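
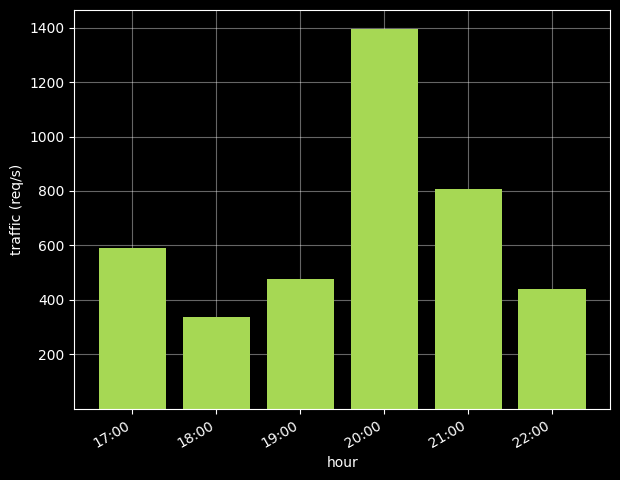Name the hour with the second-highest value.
21:00

Top 3: 20:00 ≈ 1400, 21:00 ≈ 800, 17:00 ≈ 600.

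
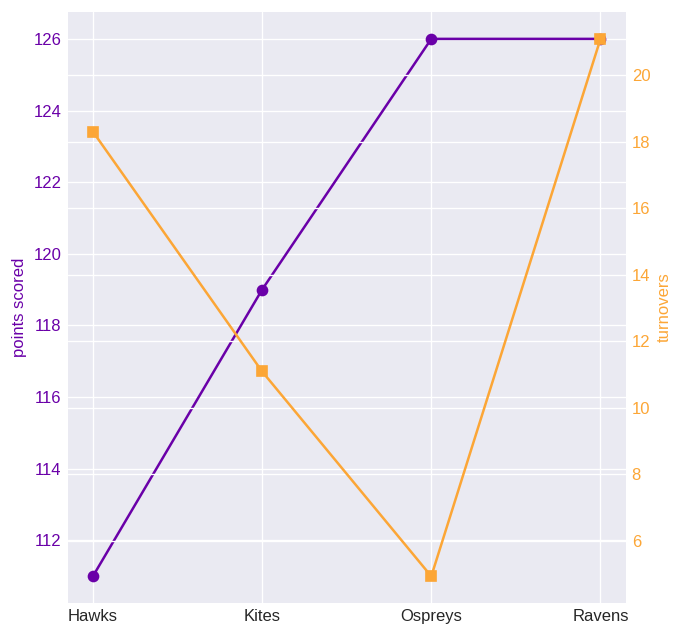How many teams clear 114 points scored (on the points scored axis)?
3

Above 114: Kites, Ospreys, Ravens.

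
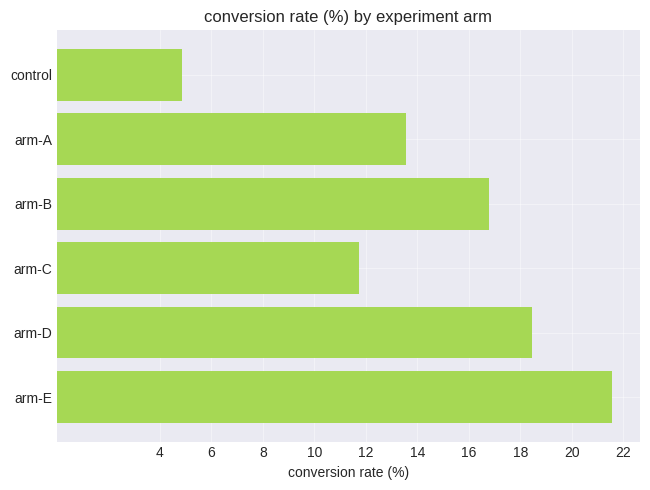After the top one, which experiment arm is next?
Top 3: arm-E ≈ 22, arm-D ≈ 18, arm-B ≈ 16.

arm-D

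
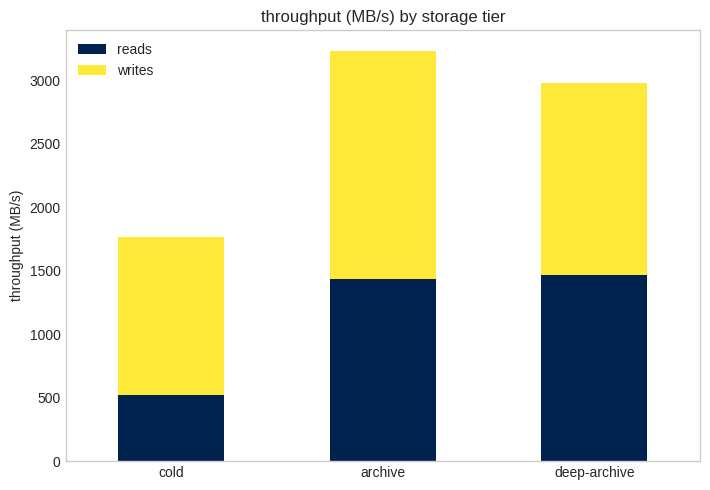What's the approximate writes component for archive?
≈ 1500

writes top ≈ 3000, bottom ≈ 1500; segment ≈ 1500.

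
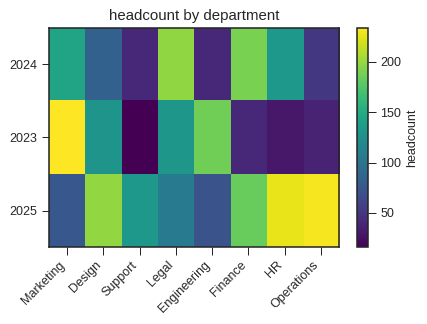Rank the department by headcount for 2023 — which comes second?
Top 3 for 2023: Marketing ≈ 240, Engineering ≈ 180, Legal ≈ 140.

Engineering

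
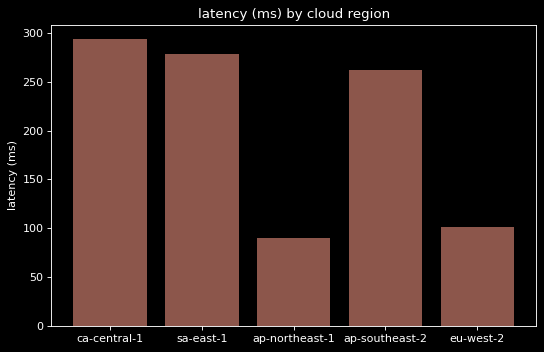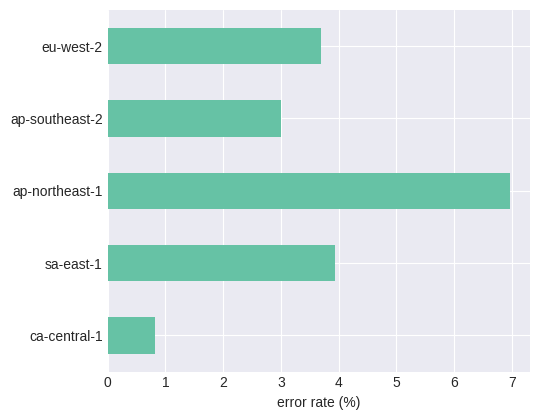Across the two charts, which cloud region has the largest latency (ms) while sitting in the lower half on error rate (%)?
ca-central-1

Chart 2 median error rate (%) ≈ 4; below-median cloud regions: ca-central-1, ap-southeast-2. Among those, ca-central-1 has the highest latency (ms) (≈ 300).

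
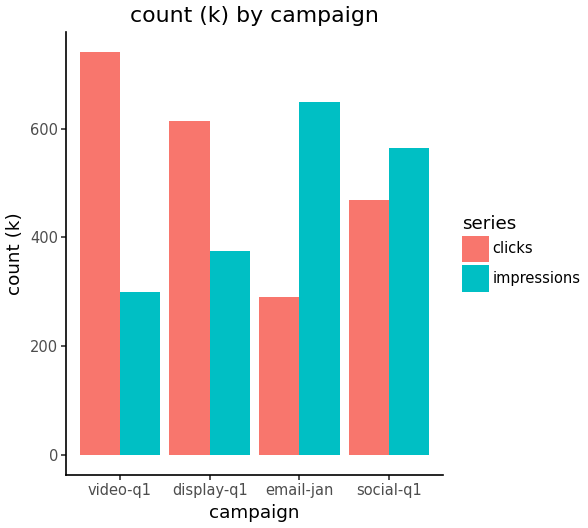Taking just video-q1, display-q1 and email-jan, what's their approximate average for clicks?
≈ 533

(700 + 600 + 300) / 3 ≈ 533.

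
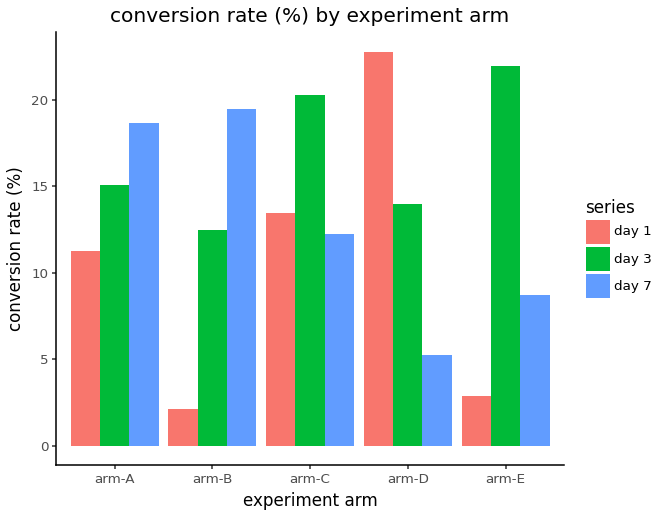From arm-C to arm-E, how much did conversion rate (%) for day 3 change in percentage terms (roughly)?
≈ +10%

arm-C ≈ 20, arm-E ≈ 22; (22 − 20) / 20 ≈ +10%.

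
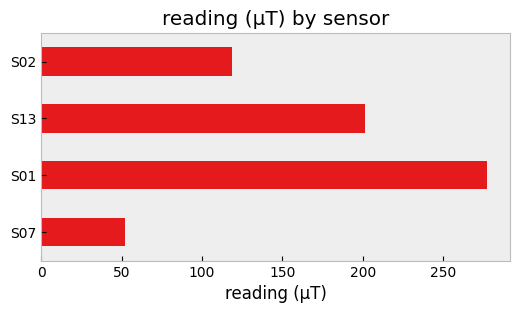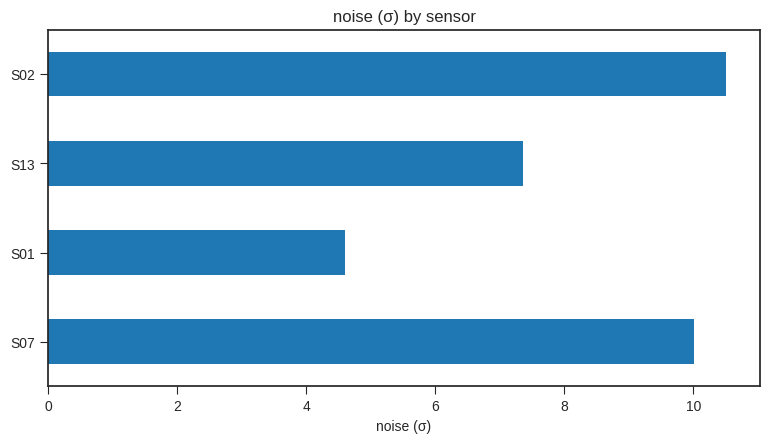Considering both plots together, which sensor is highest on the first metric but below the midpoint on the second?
S01

Chart 2 median noise (σ) ≈ 9; below-median sensors: S01, S13. Among those, S01 has the highest reading (µT) (≈ 300).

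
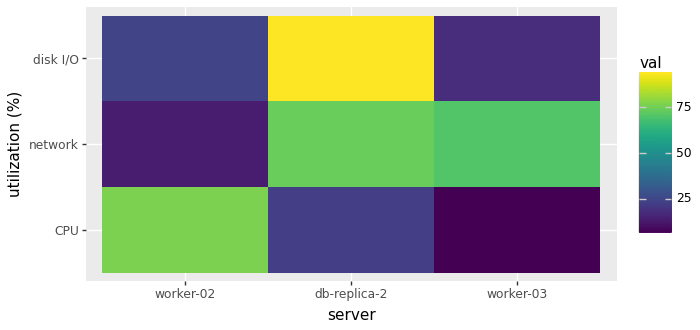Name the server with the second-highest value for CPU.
db-replica-2

Top 3 for CPU: worker-02 ≈ 80, db-replica-2 ≈ 20, worker-03 ≈ 10.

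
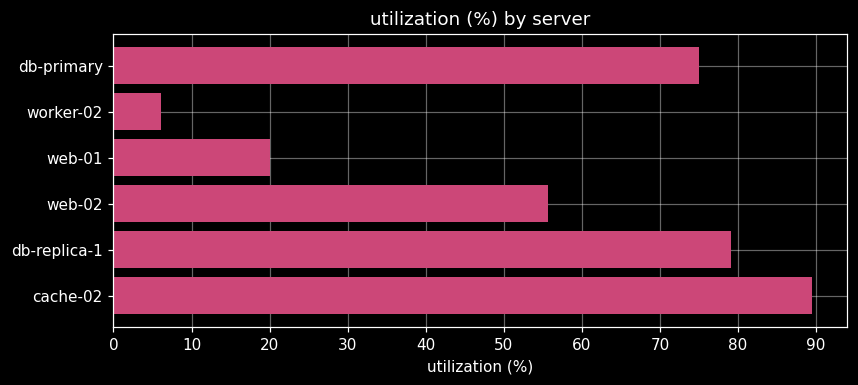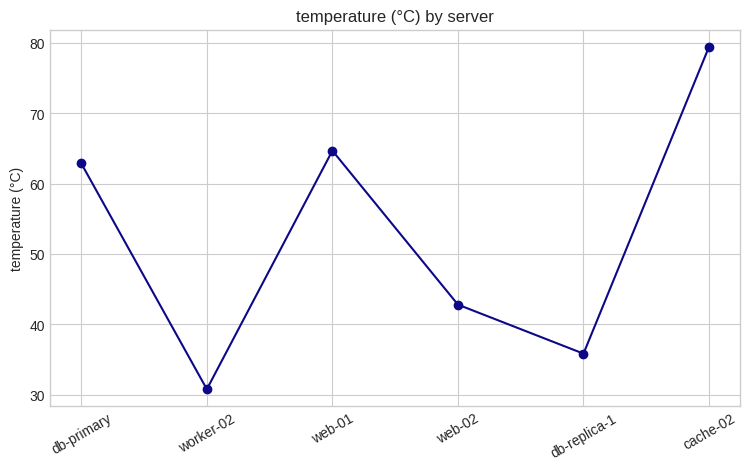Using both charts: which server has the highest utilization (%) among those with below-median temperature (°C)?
Chart 2 median temperature (°C) ≈ 50; below-median servers: worker-02, web-02, db-replica-1. Among those, db-replica-1 has the highest utilization (%) (≈ 80).

db-replica-1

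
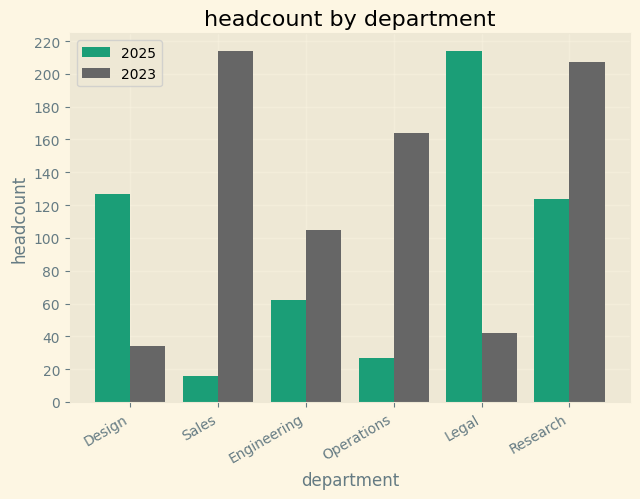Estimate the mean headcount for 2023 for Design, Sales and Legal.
≈ 100

(40 + 220 + 40) / 3 ≈ 100.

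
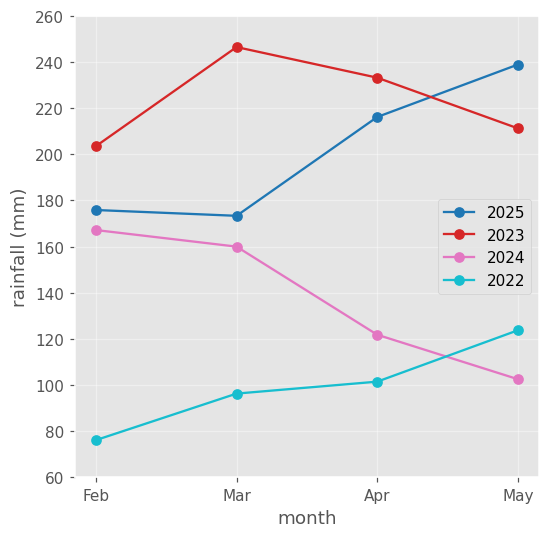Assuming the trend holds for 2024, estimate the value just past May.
≈ 70

Last three: 160, 120, 100 → slope ≈ -30/step → next ≈ 70.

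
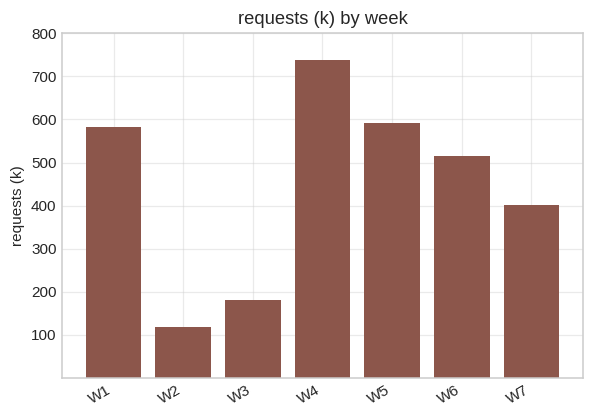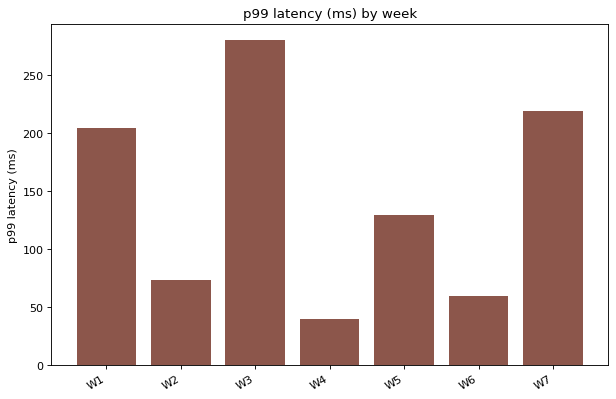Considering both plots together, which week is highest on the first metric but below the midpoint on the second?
Chart 2 median p99 latency (ms) ≈ 150; below-median weeks: W2, W4, W6. Among those, W4 has the highest requests (k) (≈ 700).

W4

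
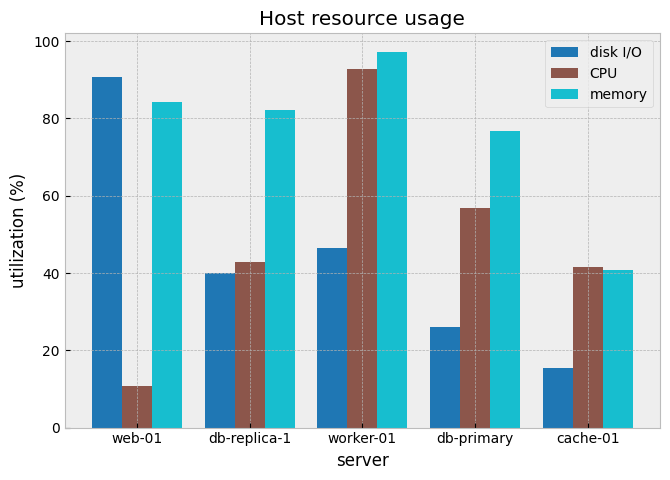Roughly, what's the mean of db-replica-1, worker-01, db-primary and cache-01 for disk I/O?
≈ 35

(40 + 50 + 30 + 20) / 4 ≈ 35.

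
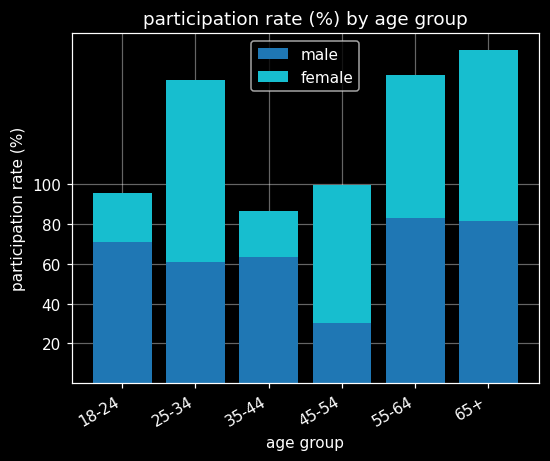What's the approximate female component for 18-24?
female top ≈ 100, bottom ≈ 80; segment ≈ 20.

≈ 20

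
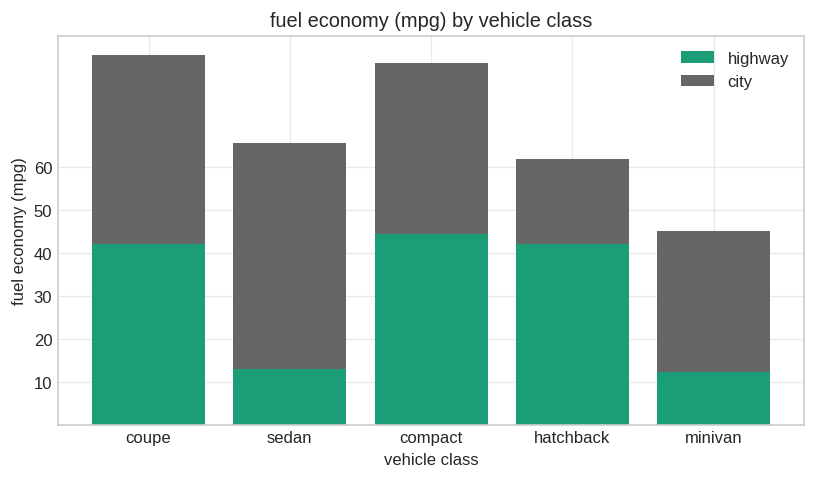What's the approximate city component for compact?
city top ≈ 80, bottom ≈ 40; segment ≈ 40.

≈ 40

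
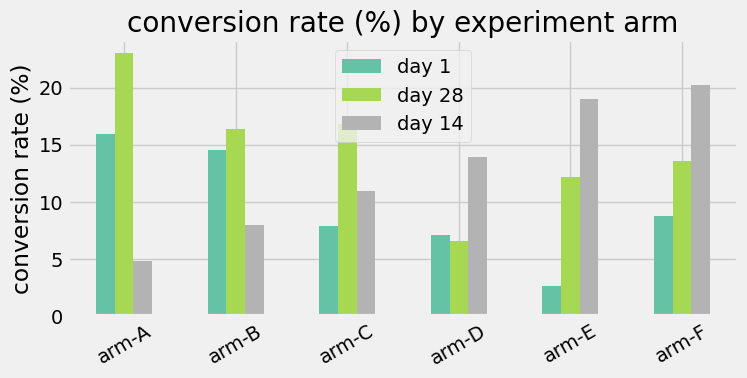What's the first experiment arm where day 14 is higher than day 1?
arm-C

arm-B: day 14 ≈ 8 vs day 1 ≈ 14 (not yet); arm-C: day 14 ≈ 10 vs day 1 ≈ 8 (first crossover).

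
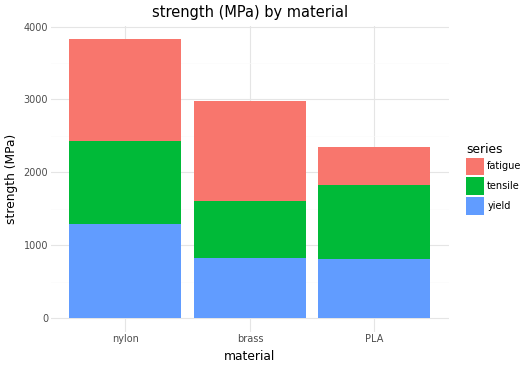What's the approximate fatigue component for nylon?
≈ 1500

fatigue top ≈ 4000, bottom ≈ 2500; segment ≈ 1500.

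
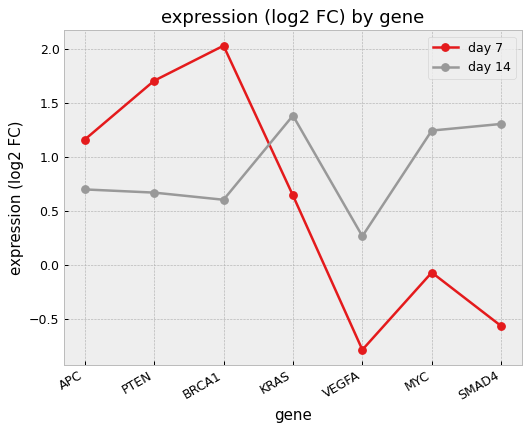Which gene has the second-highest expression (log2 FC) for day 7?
Top 3 for day 7: BRCA1 ≈ 2.0, PTEN ≈ 1.5, APC ≈ 1.0.

PTEN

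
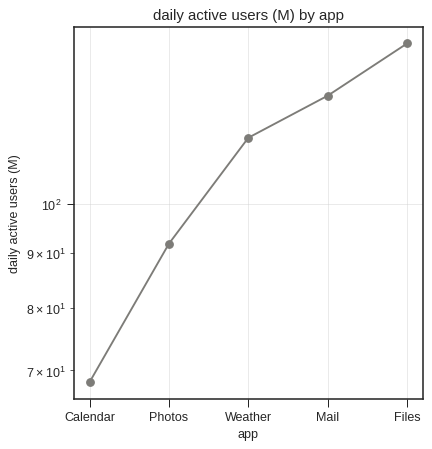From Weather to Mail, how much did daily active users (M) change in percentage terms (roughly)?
≈ +8.3%

Weather ≈ 120, Mail ≈ 130; (130 − 120) / 120 ≈ +8.3%.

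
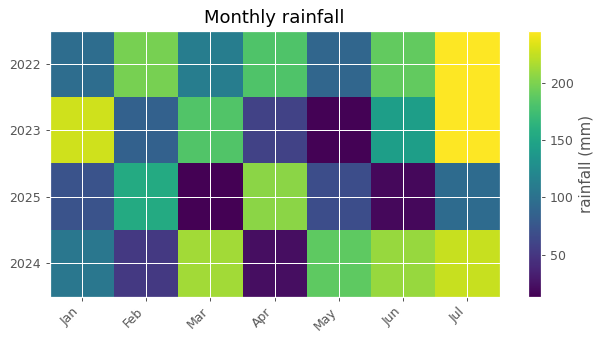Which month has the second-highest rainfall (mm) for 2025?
Top 3 for 2025: Apr ≈ 200, Feb ≈ 160, Jul ≈ 100.

Feb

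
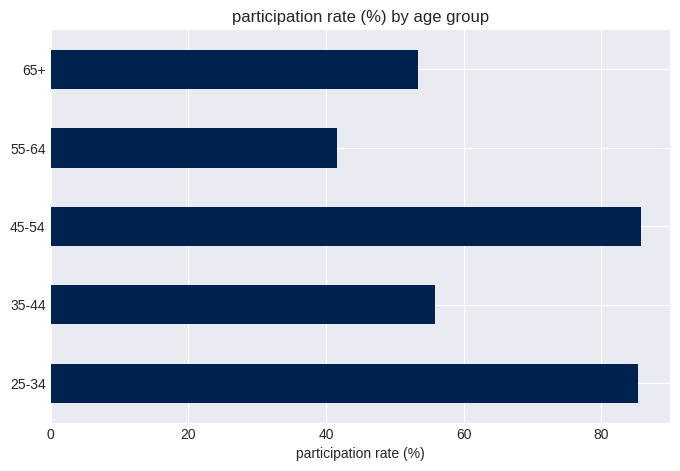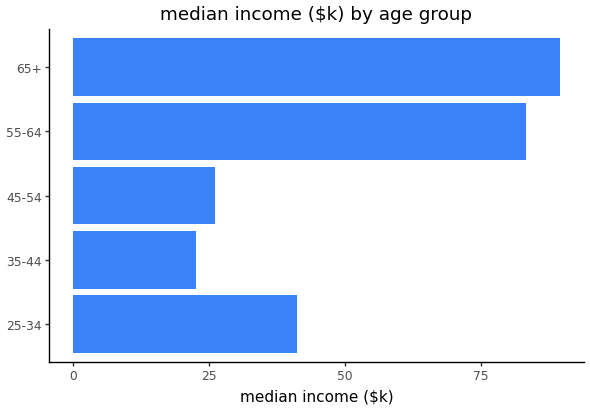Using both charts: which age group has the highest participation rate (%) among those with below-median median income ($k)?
Chart 2 median median income ($k) ≈ 40; below-median age groups: 35-44, 45-54. Among those, 45-54 has the highest participation rate (%) (≈ 90).

45-54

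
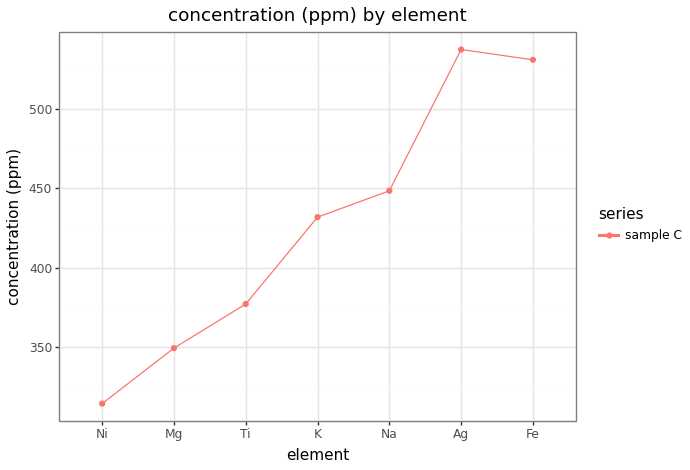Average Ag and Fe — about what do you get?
≈ 540

(540 + 540) / 2 ≈ 540.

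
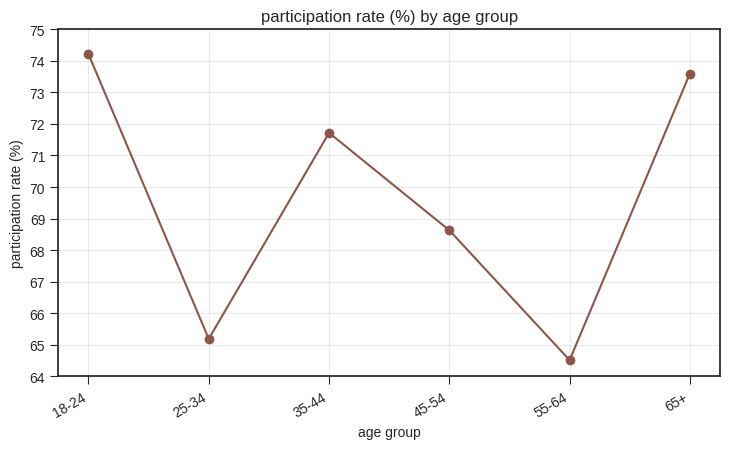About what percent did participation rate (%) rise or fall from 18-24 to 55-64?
≈ -12.2%

18-24 ≈ 74, 55-64 ≈ 65; (65 − 74) / 74 ≈ -12.2%.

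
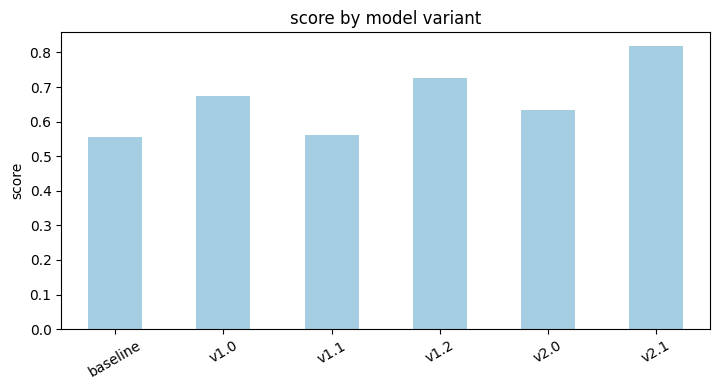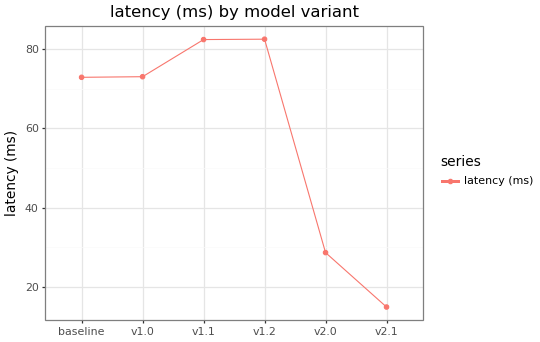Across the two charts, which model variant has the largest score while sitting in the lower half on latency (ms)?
v2.1

Chart 2 median latency (ms) ≈ 70; below-median model variants: baseline, v2.0, v2.1. Among those, v2.1 has the highest score (≈ 0.8).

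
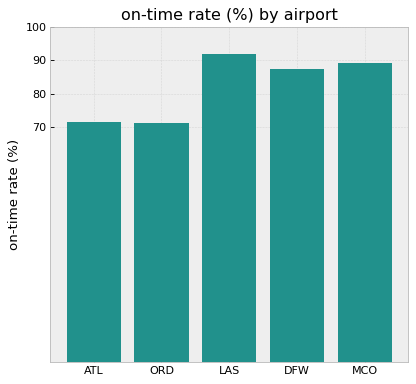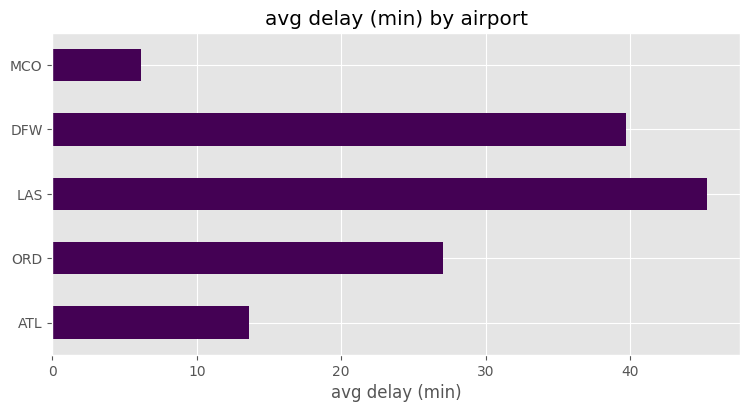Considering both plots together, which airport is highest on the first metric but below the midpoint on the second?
MCO

Chart 2 median avg delay (min) ≈ 25; below-median airports: ATL, MCO. Among those, MCO has the highest on-time rate (%) (≈ 90).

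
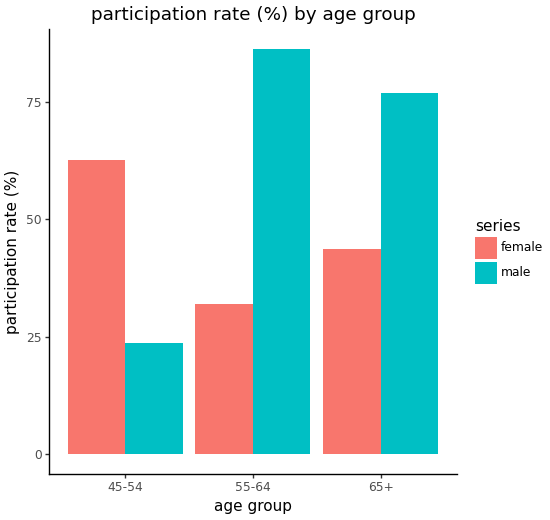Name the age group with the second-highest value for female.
65+

Top 3 for female: 45-54 ≈ 60, 65+ ≈ 40, 55-64 ≈ 30.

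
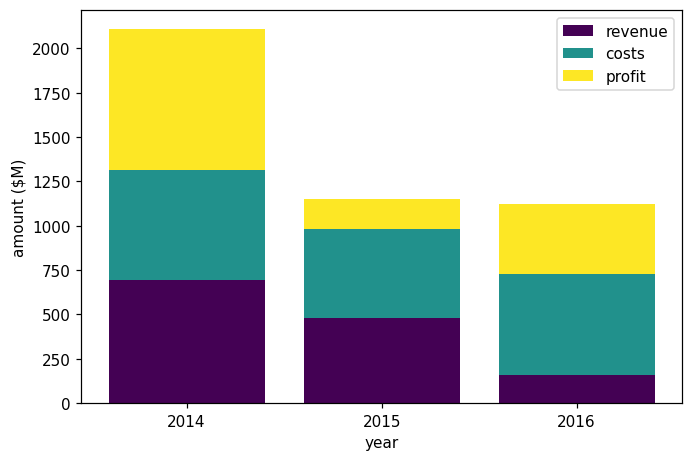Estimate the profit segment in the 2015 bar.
≈ 200

profit top ≈ 1200, bottom ≈ 1000; segment ≈ 200.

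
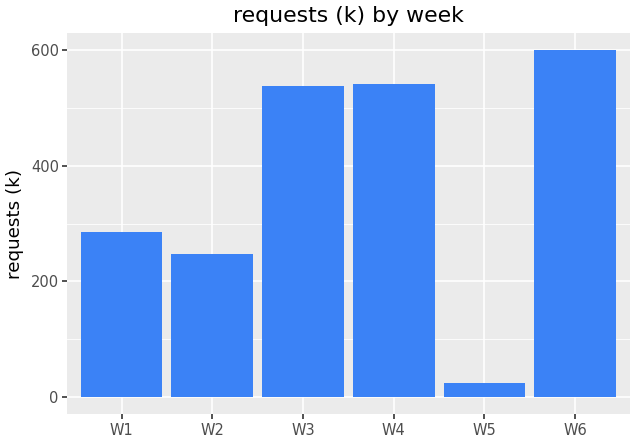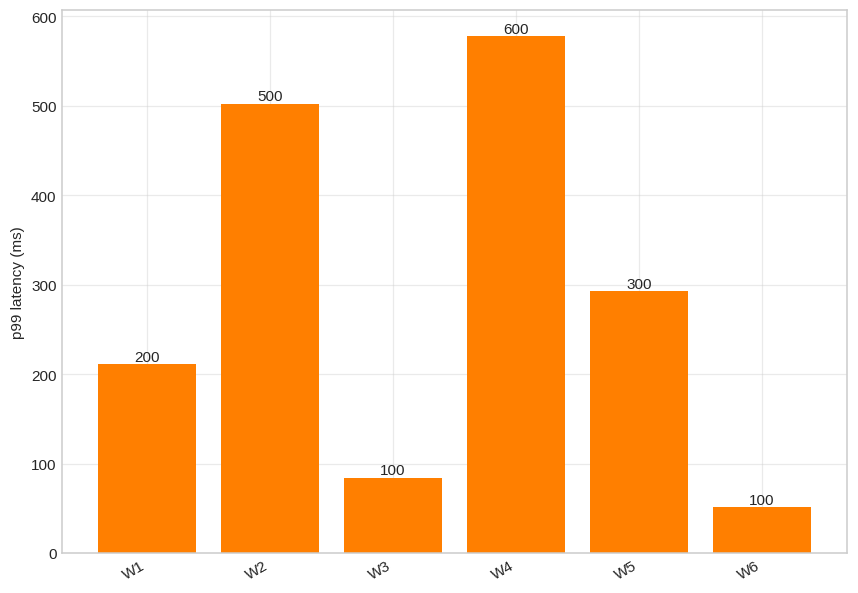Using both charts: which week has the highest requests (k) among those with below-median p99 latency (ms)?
W6

Chart 2 median p99 latency (ms) ≈ 300; below-median weeks: W1, W3, W6. Among those, W6 has the highest requests (k) (≈ 600).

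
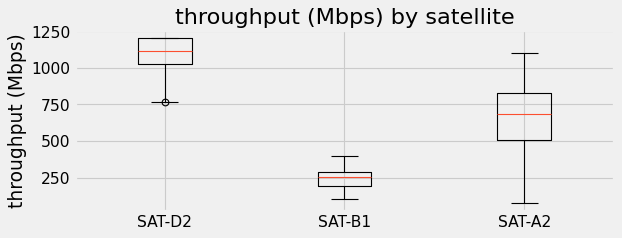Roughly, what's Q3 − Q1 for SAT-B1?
≈ 100

Q3 ≈ 300, Q1 ≈ 200; IQR ≈ 100.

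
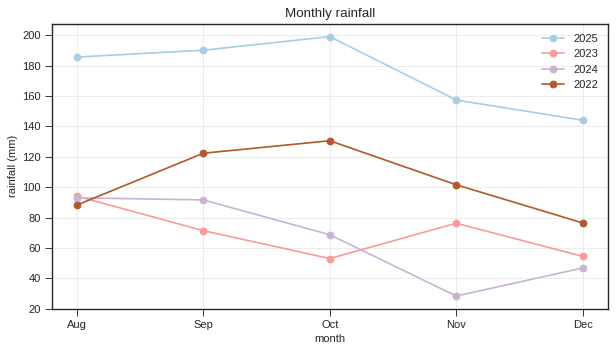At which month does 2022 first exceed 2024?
Aug: 2022 ≈ 80 vs 2024 ≈ 100 (not yet); Sep: 2022 ≈ 120 vs 2024 ≈ 100 (first crossover).

Sep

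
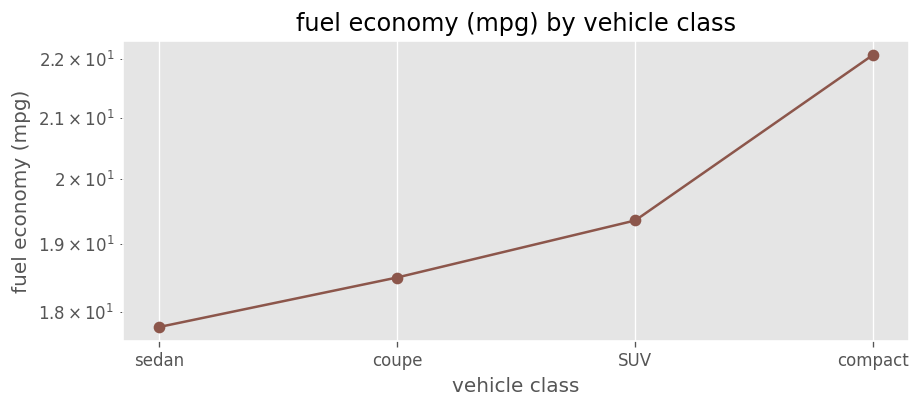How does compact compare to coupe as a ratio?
≈ 1.19×

compact ≈ 22.0, coupe ≈ 18.5; 22.0/18.5 ≈ 1.19.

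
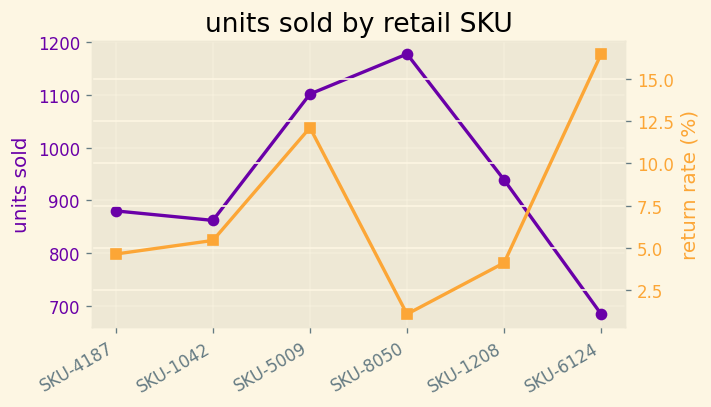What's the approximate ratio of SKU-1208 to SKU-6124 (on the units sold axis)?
≈ 1.36×

SKU-1208 ≈ 950, SKU-6124 ≈ 700; 950/700 ≈ 1.36.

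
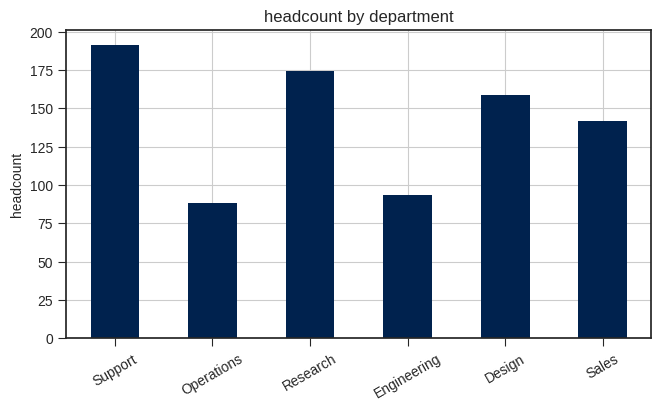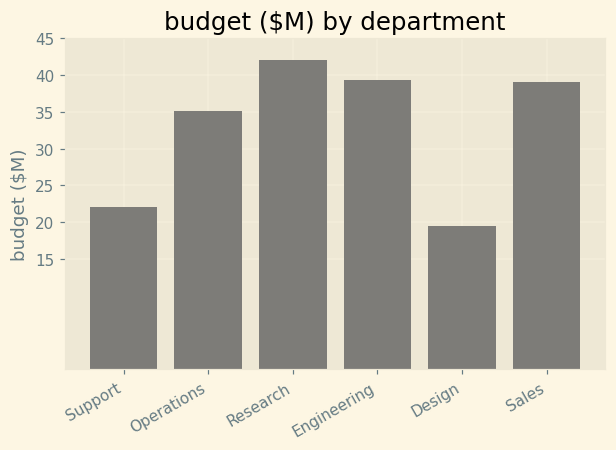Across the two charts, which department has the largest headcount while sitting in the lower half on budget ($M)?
Chart 2 median budget ($M) ≈ 35; below-median departments: Support, Operations, Design. Among those, Support has the highest headcount (≈ 200).

Support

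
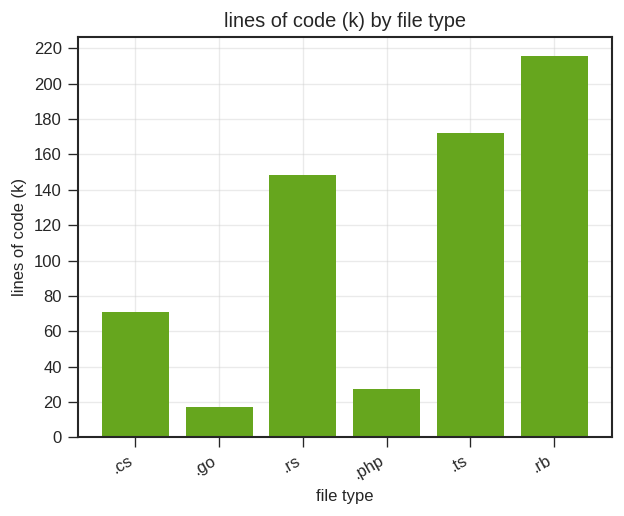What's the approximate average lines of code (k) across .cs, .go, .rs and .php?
(80 + 20 + 140 + 20) / 4 ≈ 65.

≈ 65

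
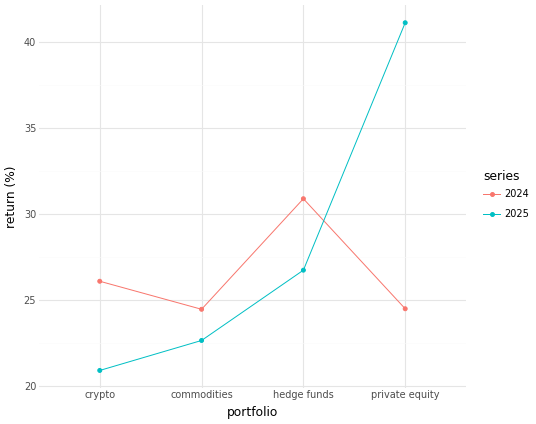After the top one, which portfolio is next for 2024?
Top 3 for 2024: hedge funds ≈ 30, crypto ≈ 26, private equity ≈ 24.

crypto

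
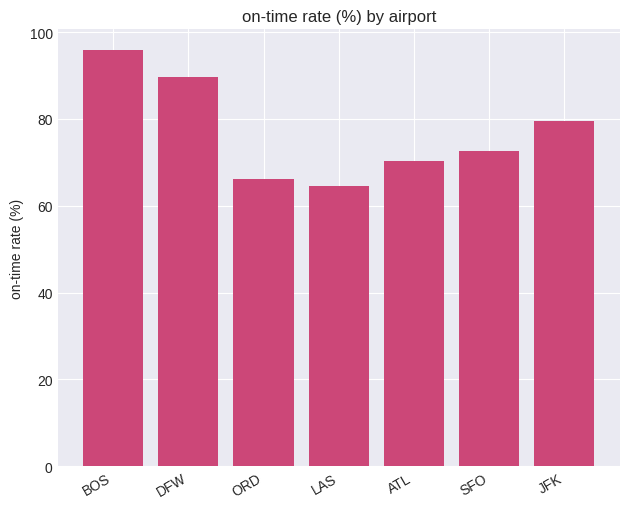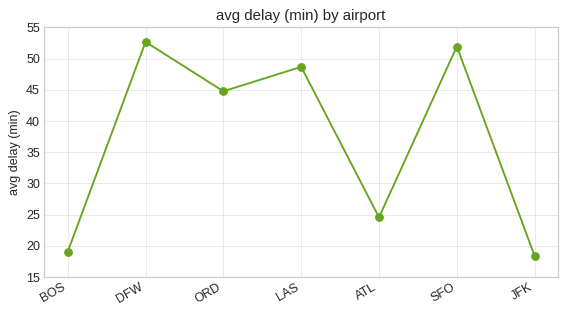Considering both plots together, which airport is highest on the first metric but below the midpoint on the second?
BOS

Chart 2 median avg delay (min) ≈ 45; below-median airports: BOS, ATL, JFK. Among those, BOS has the highest on-time rate (%) (≈ 100).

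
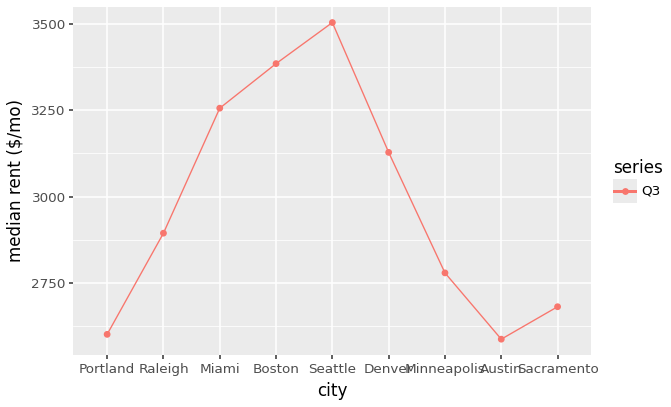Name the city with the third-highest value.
Miami

Top 4: Seattle ≈ 3500, Boston ≈ 3400, Miami ≈ 3300, Denver ≈ 3100.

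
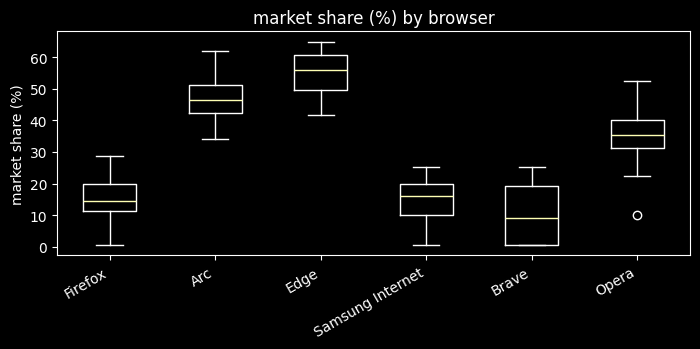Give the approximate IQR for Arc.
Q3 ≈ 50, Q1 ≈ 40; IQR ≈ 10.

≈ 10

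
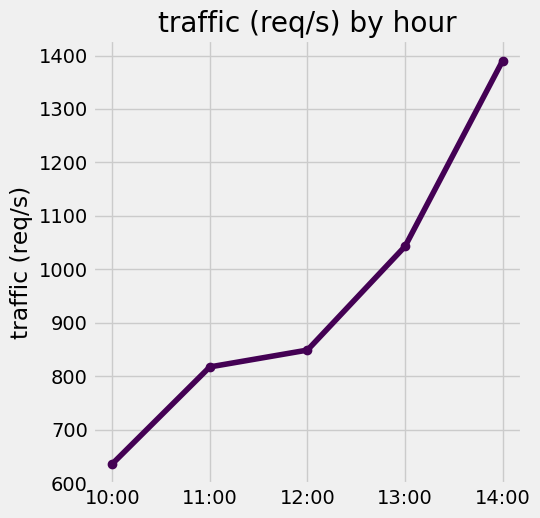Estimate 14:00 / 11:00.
14:00 ≈ 1400, 11:00 ≈ 800; 1400/800 ≈ 1.75.

≈ 1.75×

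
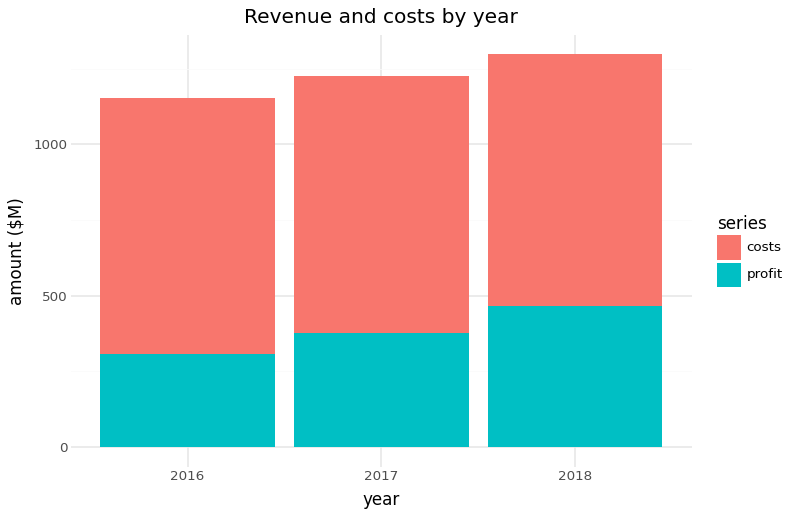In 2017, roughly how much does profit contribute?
≈ 400

profit top ≈ 400, bottom ≈ 0; segment ≈ 400.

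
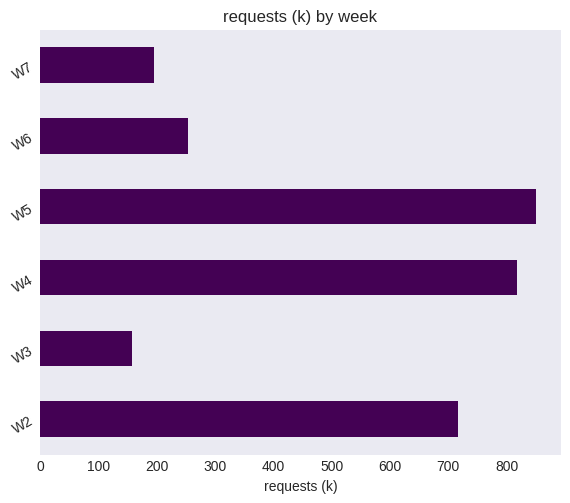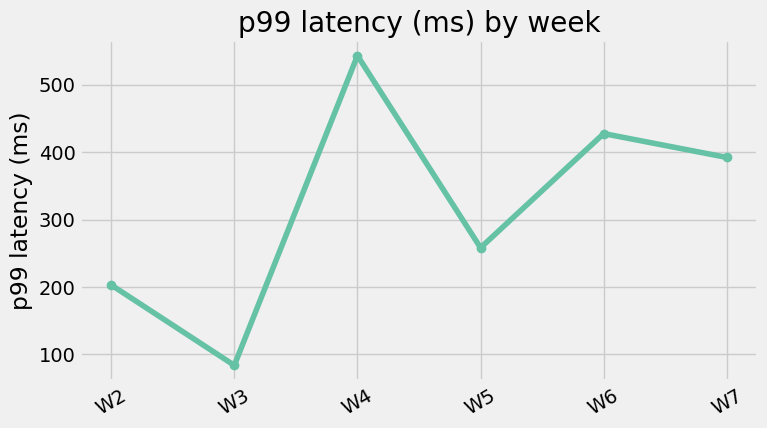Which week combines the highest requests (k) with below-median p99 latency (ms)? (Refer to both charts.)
W5

Chart 2 median p99 latency (ms) ≈ 350; below-median weeks: W2, W3, W5. Among those, W5 has the highest requests (k) (≈ 900).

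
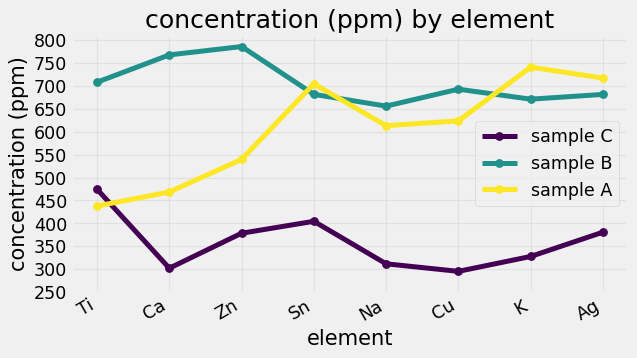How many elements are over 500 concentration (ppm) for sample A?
Above 500: Zn, Sn, Na, Cu, K, Ag.

6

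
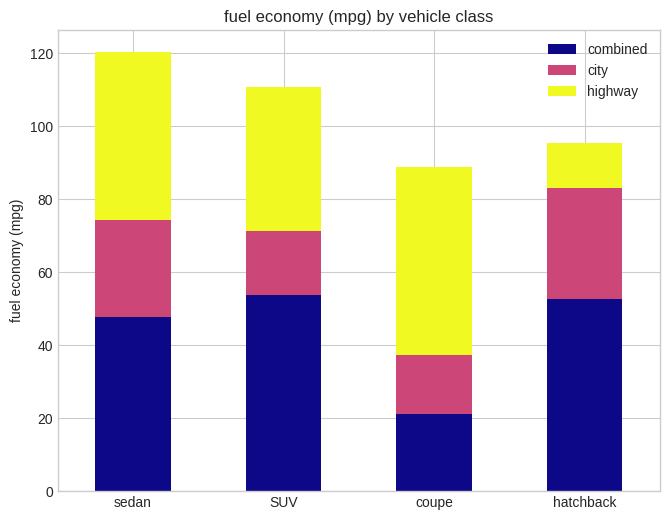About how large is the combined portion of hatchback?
≈ 60

combined top ≈ 60, bottom ≈ 0; segment ≈ 60.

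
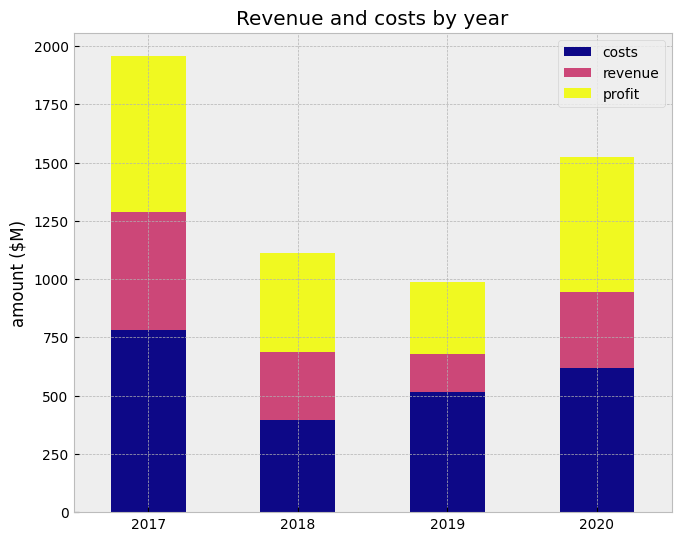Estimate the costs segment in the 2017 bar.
≈ 800

costs top ≈ 800, bottom ≈ 0; segment ≈ 800.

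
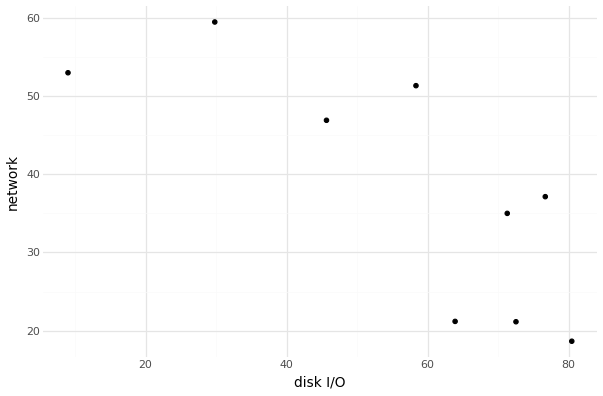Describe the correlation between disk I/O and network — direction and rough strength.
negative, strong

Points are negatively correlated; strong (|r| ≈ 0.8).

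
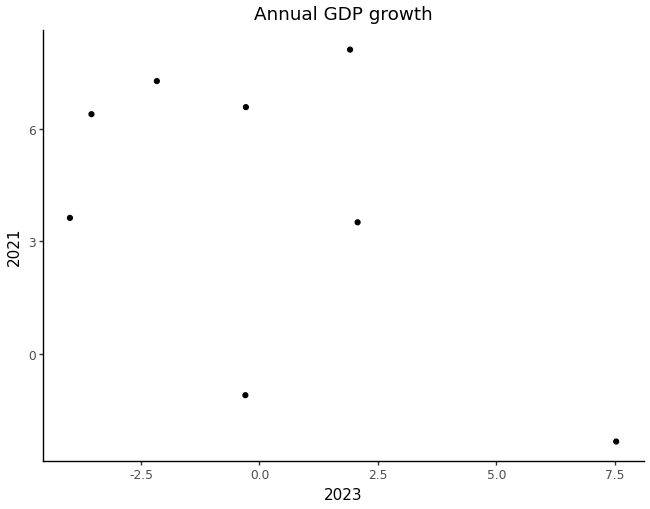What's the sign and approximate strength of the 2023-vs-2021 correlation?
negative, moderate

Points are negatively correlated; moderate (|r| ≈ 0.5).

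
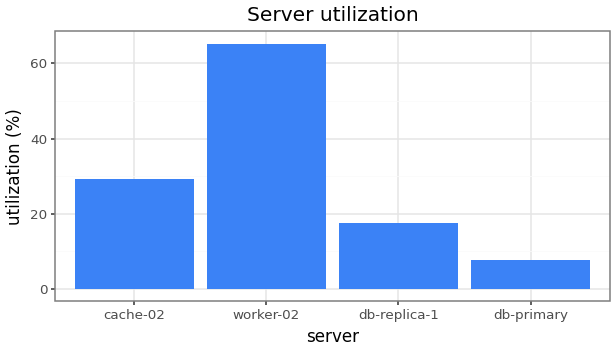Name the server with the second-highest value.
cache-02

Top 3: worker-02 ≈ 70, cache-02 ≈ 30, db-replica-1 ≈ 20.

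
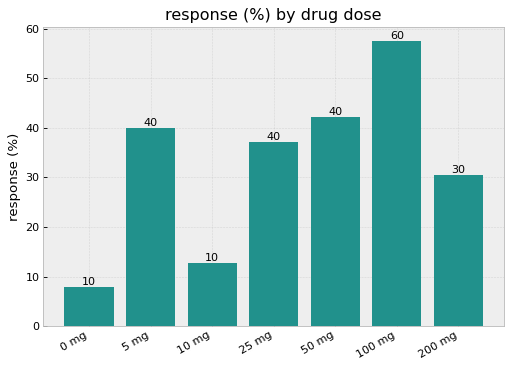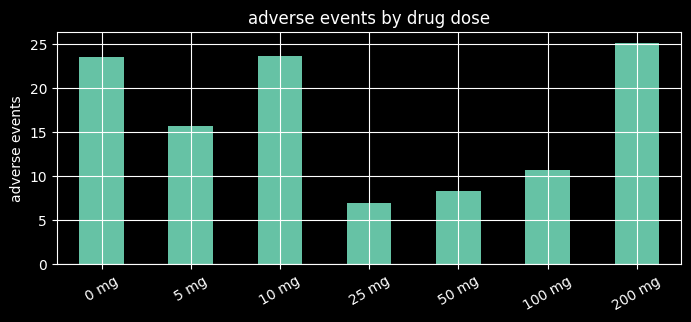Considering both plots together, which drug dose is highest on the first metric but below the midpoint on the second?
Chart 2 median adverse events ≈ 15; below-median drug doses: 25 mg, 50 mg, 100 mg. Among those, 100 mg has the highest response (%) (≈ 60).

100 mg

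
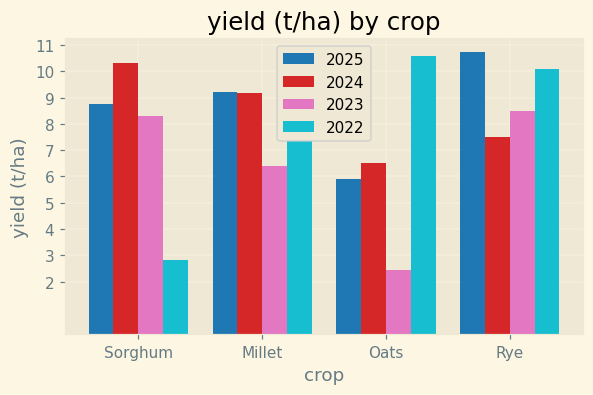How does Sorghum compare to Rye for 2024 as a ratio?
≈ 1.25×

Sorghum ≈ 10, Rye ≈ 8; 10/8 ≈ 1.25.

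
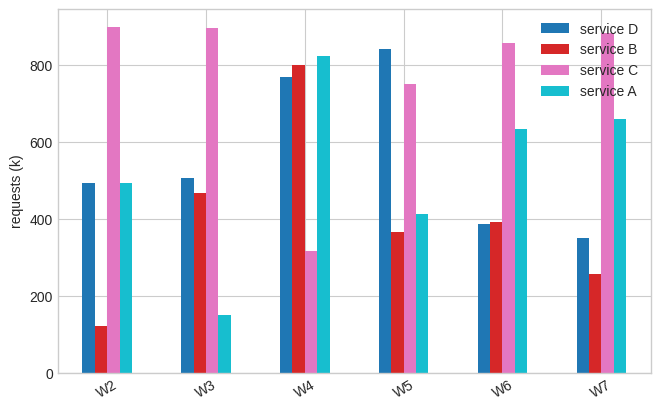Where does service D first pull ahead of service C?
W4

W3: service D ≈ 500 vs service C ≈ 900 (not yet); W4: service D ≈ 800 vs service C ≈ 300 (first crossover).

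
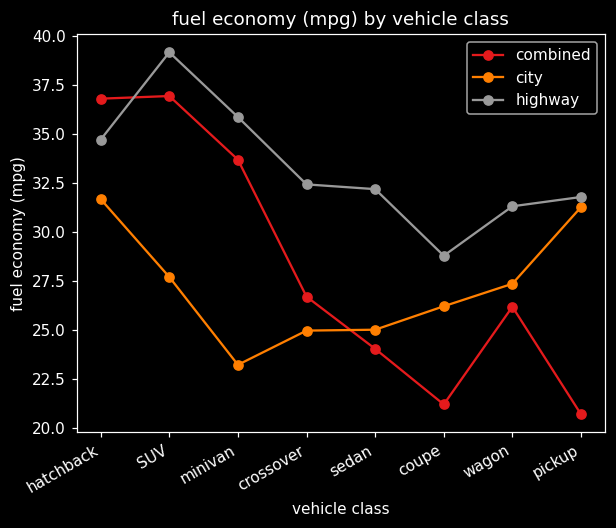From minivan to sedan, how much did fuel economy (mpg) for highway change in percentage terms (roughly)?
minivan ≈ 36, sedan ≈ 32; (32 − 36) / 36 ≈ -11.1%.

≈ -11.1%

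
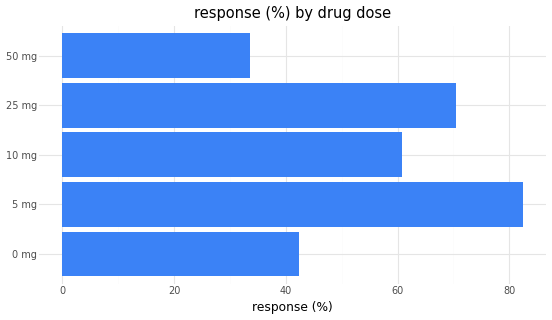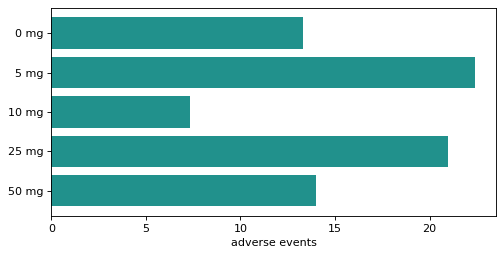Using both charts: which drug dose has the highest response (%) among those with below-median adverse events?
Chart 2 median adverse events ≈ 15; below-median drug doses: 0 mg, 10 mg. Among those, 10 mg has the highest response (%) (≈ 60).

10 mg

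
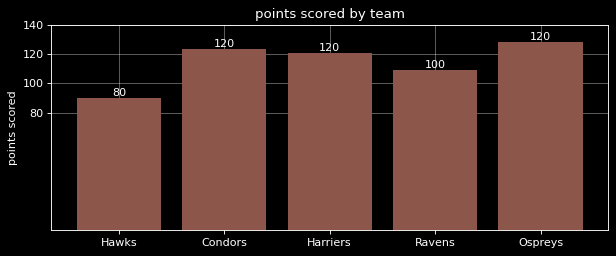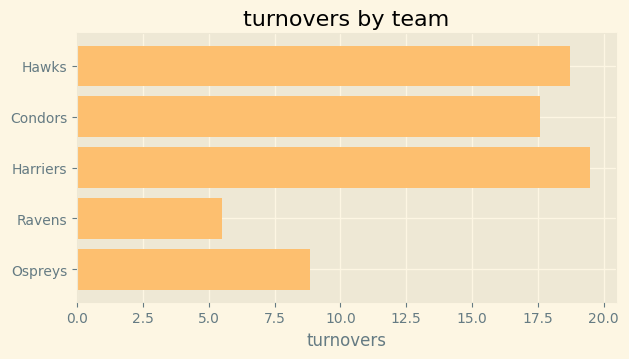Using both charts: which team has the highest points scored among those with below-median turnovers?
Chart 2 median turnovers ≈ 18; below-median teams: Ravens, Ospreys. Among those, Ospreys has the highest points scored (≈ 120).

Ospreys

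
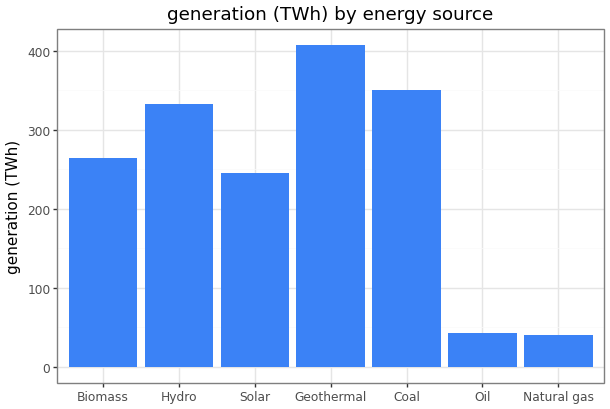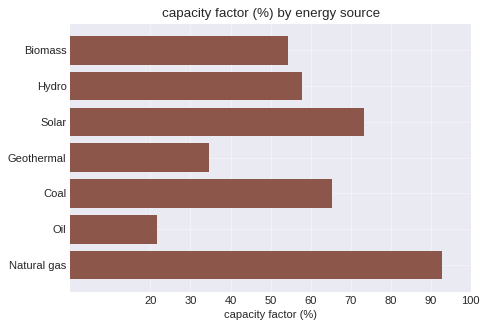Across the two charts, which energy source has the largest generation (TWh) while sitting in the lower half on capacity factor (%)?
Chart 2 median capacity factor (%) ≈ 60; below-median energy sources: Biomass, Geothermal, Oil. Among those, Geothermal has the highest generation (TWh) (≈ 400).

Geothermal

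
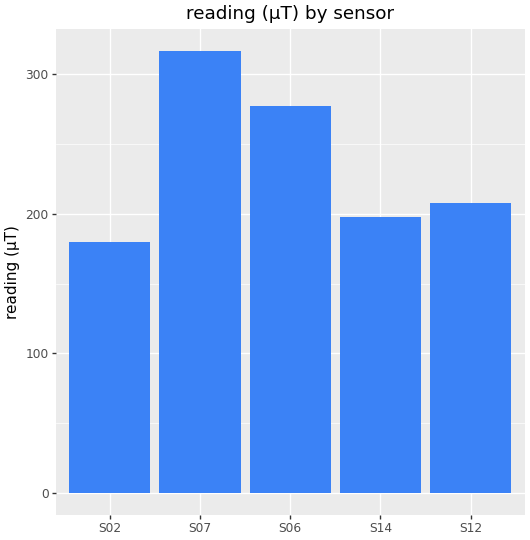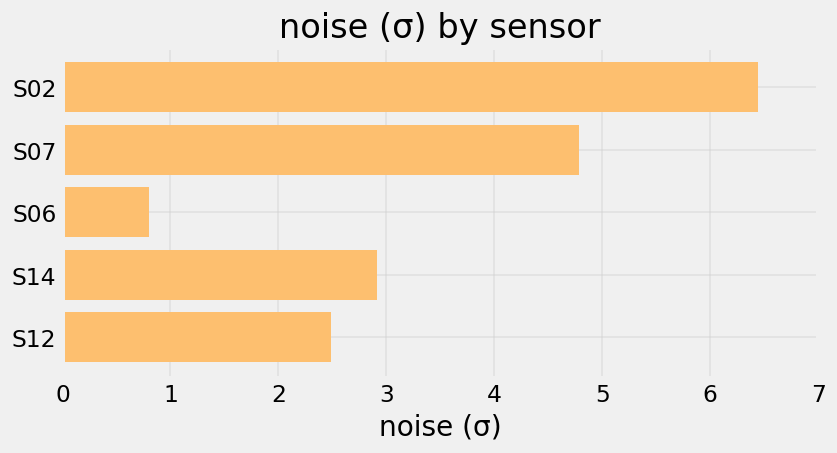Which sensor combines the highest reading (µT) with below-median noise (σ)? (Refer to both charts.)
S06

Chart 2 median noise (σ) ≈ 3; below-median sensors: S06, S12. Among those, S06 has the highest reading (µT) (≈ 300).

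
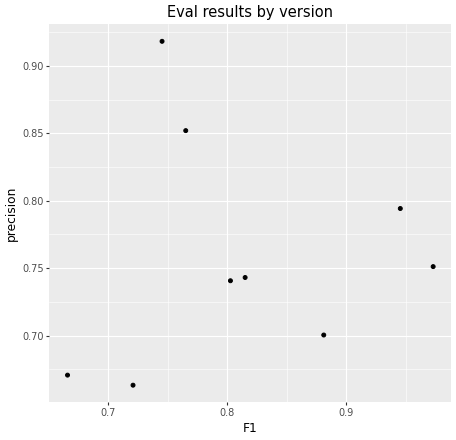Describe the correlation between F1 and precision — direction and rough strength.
no clear correlation

Points are roughly uncorrelated; weak (|r| ≈ 0.1).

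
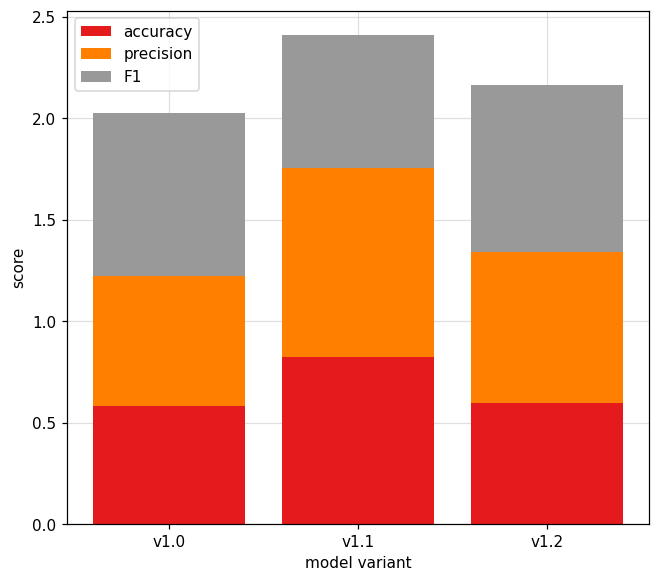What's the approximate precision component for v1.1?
≈ 1.0

precision top ≈ 2.0, bottom ≈ 1.0; segment ≈ 1.0.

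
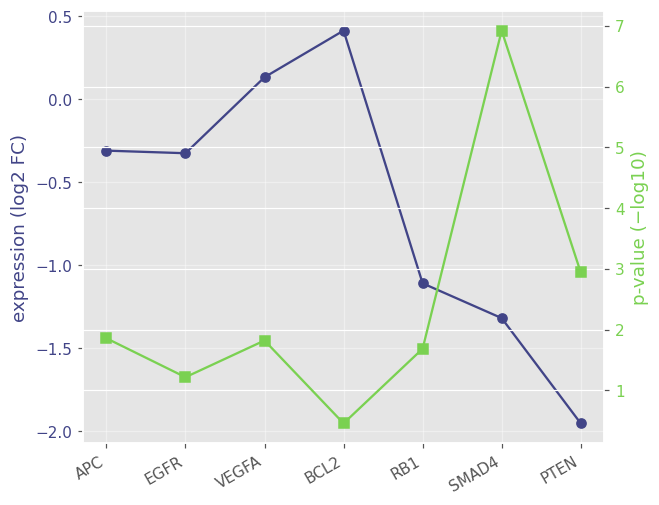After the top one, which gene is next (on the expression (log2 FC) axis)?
Top 3 (on the expression (log2 FC) axis): BCL2 ≈ 0.4, VEGFA ≈ 0.2, APC ≈ -0.4.

VEGFA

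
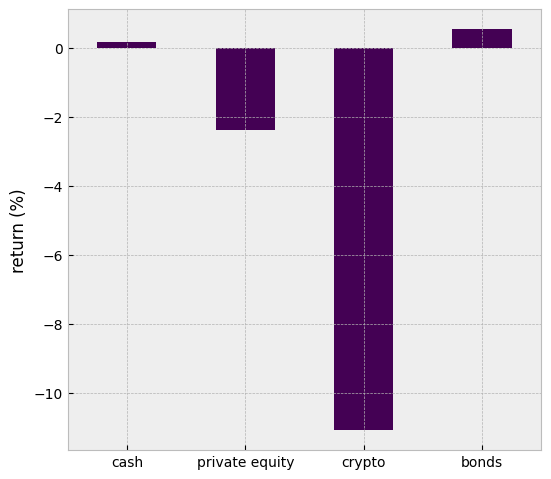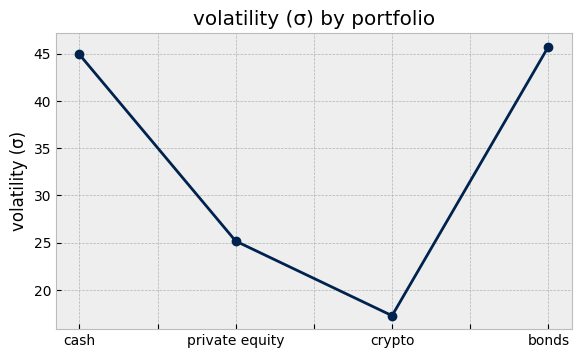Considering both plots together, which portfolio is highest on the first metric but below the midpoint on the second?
Chart 2 median volatility (σ) ≈ 35; below-median portfolios: private equity, crypto. Among those, private equity has the highest return (%) (≈ -2.4).

private equity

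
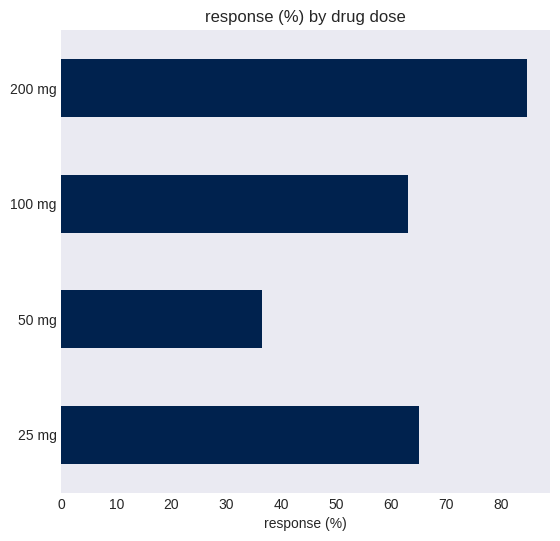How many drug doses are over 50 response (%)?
3

Above 50: 25 mg, 100 mg, 200 mg.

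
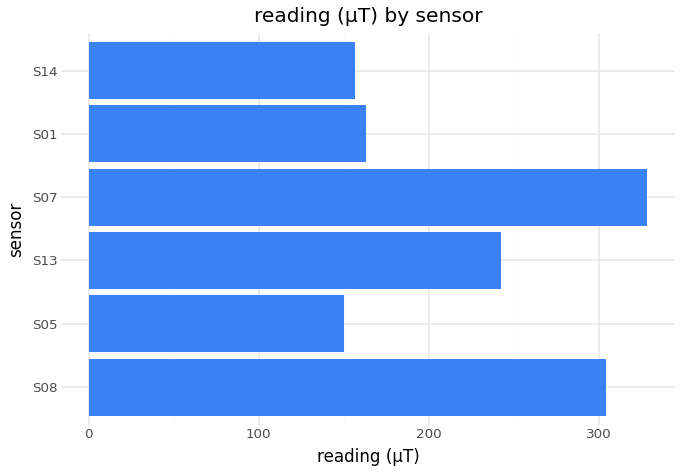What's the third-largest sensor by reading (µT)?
Top 4: S07 ≈ 350, S08 ≈ 300, S13 ≈ 250, S01 ≈ 150.

S13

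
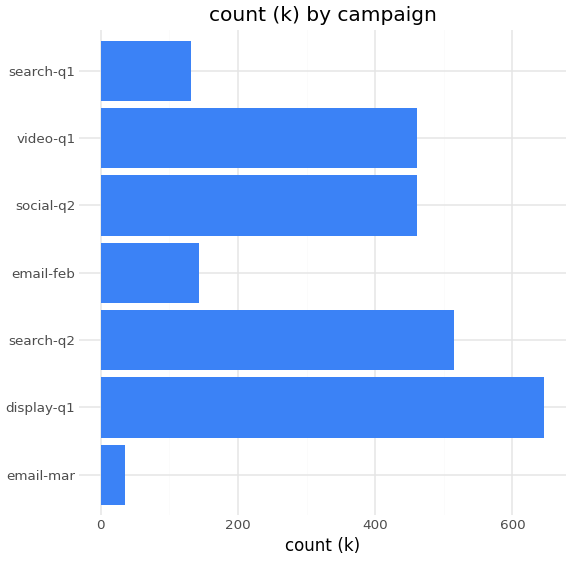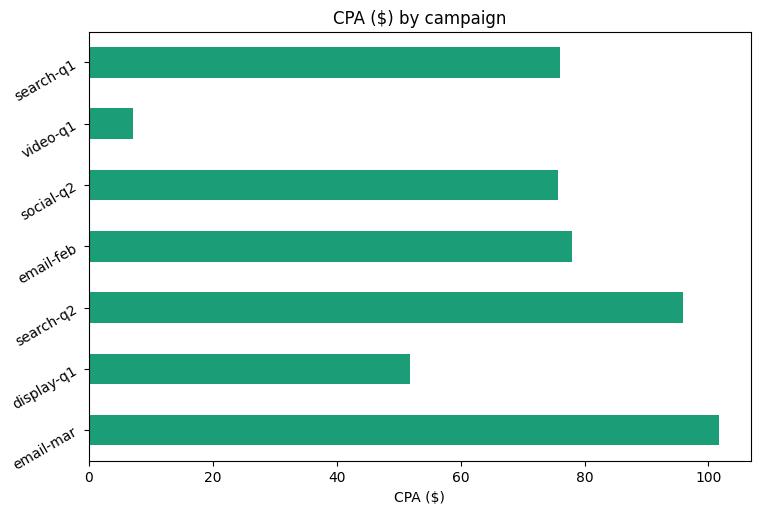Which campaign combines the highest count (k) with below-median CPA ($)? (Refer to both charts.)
Chart 2 median CPA ($) ≈ 80; below-median campaigns: display-q1, social-q2, video-q1. Among those, display-q1 has the highest count (k) (≈ 600).

display-q1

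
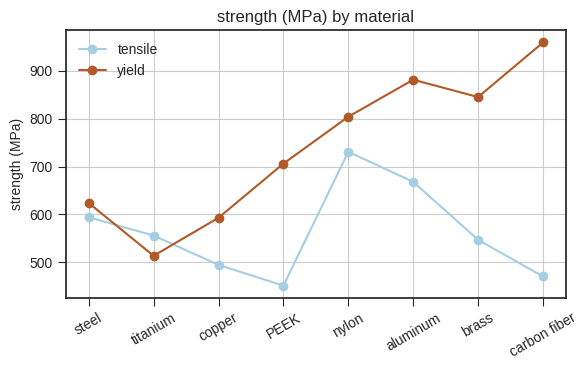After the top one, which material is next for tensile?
aluminum

Top 3 for tensile: nylon ≈ 750, aluminum ≈ 650, steel ≈ 600.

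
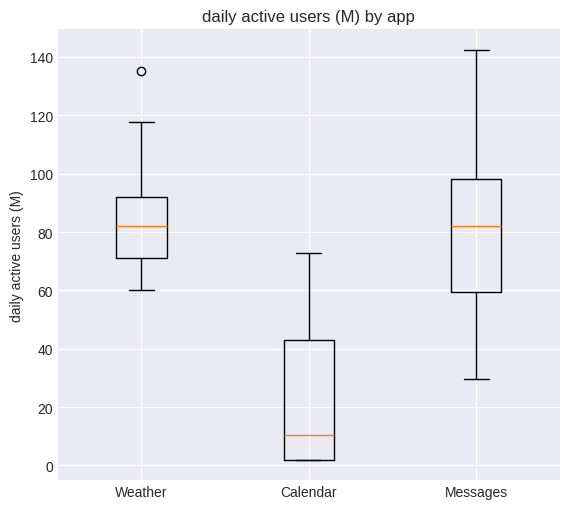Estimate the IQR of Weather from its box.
Q3 ≈ 90, Q1 ≈ 70; IQR ≈ 20.

≈ 20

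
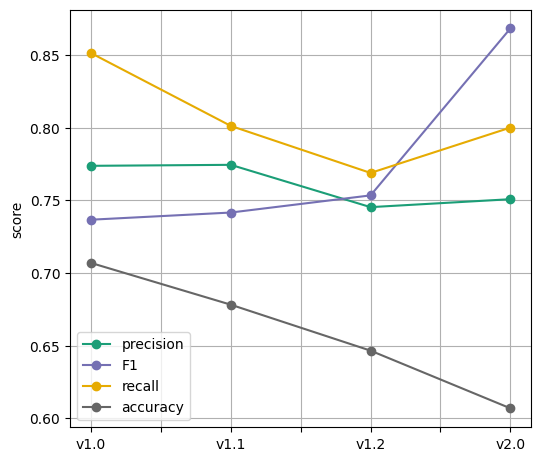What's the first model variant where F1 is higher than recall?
v1.2: F1 ≈ 0.75 vs recall ≈ 0.75 (not yet); v2.0: F1 ≈ 0.85 vs recall ≈ 0.80 (first crossover).

v2.0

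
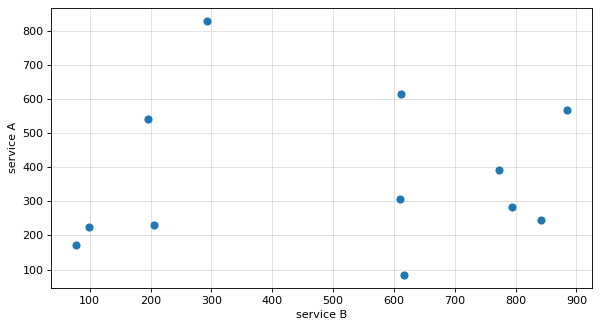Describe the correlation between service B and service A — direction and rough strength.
no clear correlation

Points are roughly uncorrelated; weak (|r| ≈ 0.1).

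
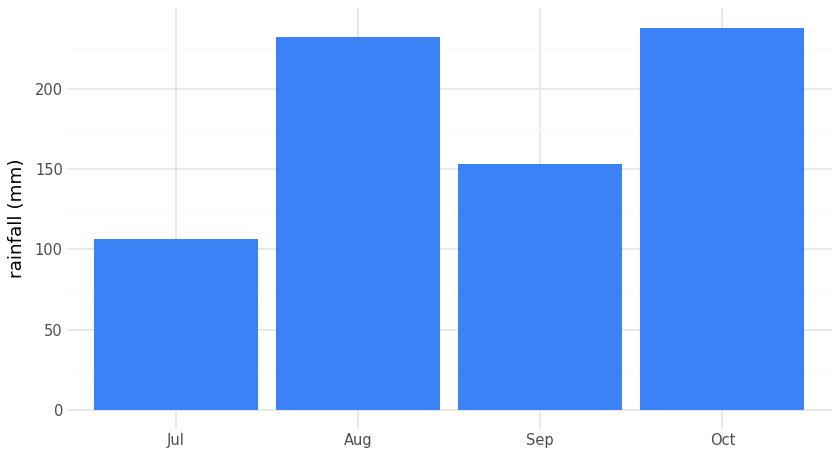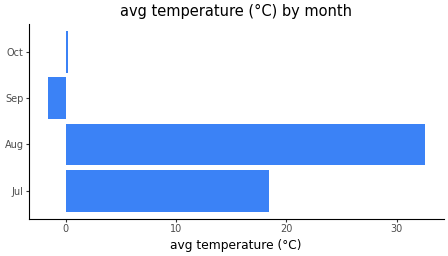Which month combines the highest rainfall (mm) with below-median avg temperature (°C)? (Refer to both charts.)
Chart 2 median avg temperature (°C) ≈ 10; below-median months: Sep, Oct. Among those, Oct has the highest rainfall (mm) (≈ 250).

Oct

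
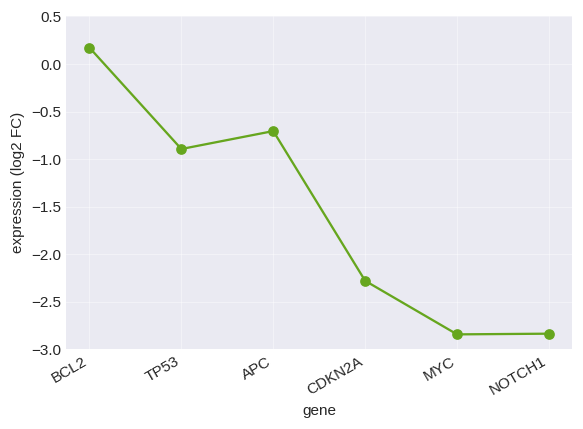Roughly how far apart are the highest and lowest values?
≈ 3.0

Max BCL2 ≈ 0.0, min MYC ≈ -3.0; range ≈ 3.0.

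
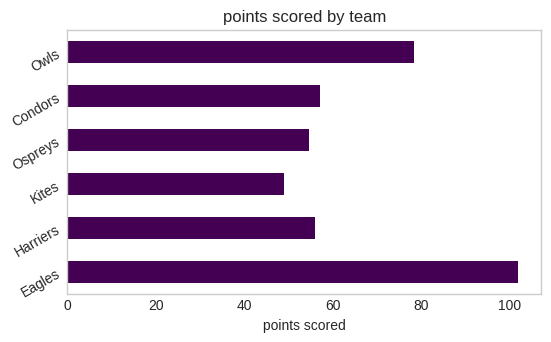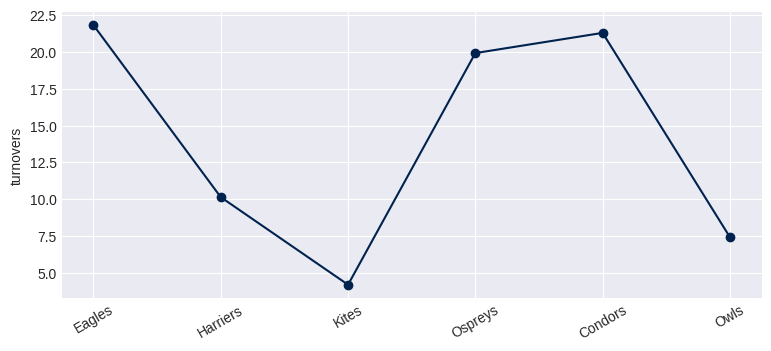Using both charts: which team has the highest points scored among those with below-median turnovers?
Owls

Chart 2 median turnovers ≈ 16; below-median teams: Harriers, Kites, Owls. Among those, Owls has the highest points scored (≈ 80).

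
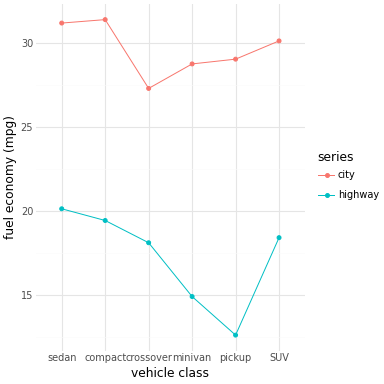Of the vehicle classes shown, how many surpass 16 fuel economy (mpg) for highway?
4

Above 16: sedan, compact, crossover, SUV.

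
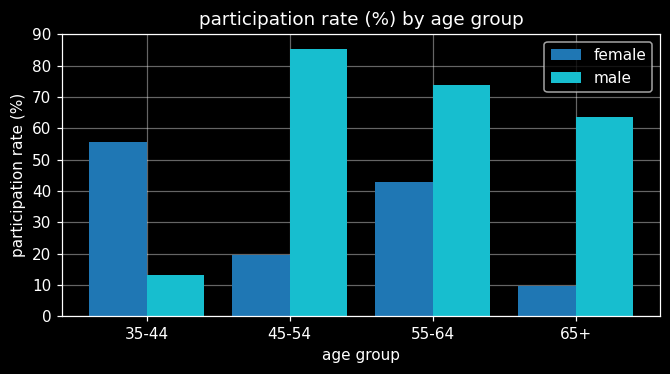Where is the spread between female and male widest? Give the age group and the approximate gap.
45-54: female ≈ 20, male ≈ 90 → gap ≈ 70. Next-largest (65+) is only ≈ 50.

45-54, ≈ 70 %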